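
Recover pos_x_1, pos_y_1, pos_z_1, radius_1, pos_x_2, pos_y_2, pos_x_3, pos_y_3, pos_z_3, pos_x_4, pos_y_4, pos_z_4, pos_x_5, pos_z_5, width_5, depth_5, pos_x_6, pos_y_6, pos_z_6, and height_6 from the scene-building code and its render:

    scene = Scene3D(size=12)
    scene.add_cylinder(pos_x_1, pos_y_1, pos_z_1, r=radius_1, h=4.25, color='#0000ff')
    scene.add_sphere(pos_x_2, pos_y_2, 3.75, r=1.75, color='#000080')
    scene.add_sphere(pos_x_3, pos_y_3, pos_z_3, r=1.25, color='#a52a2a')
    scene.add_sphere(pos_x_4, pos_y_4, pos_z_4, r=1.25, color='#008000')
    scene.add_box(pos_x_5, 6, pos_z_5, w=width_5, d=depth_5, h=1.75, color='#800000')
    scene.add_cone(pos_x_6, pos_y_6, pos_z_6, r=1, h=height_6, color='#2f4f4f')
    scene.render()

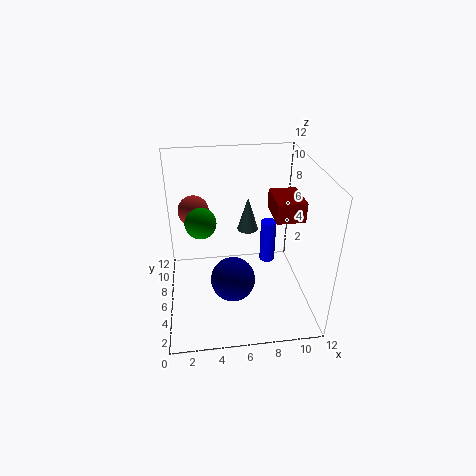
pos_x_1 = 9.5
pos_y_1 = 9.75
pos_z_1 = 1
radius_1 = 0.75
pos_x_2 = 5.25
pos_y_2 = 3.5
pos_x_3 = 2.5
pos_y_3 = 7
pos_z_3 = 8.25
pos_x_4 = 3
pos_y_4 = 5.75
pos_z_4 = 7.75
pos_x_5 = 9.25
pos_z_5 = 7
width_5 = 2.5
depth_5 = 3.5
pos_x_6 = 7.5
pos_y_6 = 10
pos_z_6 = 4.5
height_6 = 3.25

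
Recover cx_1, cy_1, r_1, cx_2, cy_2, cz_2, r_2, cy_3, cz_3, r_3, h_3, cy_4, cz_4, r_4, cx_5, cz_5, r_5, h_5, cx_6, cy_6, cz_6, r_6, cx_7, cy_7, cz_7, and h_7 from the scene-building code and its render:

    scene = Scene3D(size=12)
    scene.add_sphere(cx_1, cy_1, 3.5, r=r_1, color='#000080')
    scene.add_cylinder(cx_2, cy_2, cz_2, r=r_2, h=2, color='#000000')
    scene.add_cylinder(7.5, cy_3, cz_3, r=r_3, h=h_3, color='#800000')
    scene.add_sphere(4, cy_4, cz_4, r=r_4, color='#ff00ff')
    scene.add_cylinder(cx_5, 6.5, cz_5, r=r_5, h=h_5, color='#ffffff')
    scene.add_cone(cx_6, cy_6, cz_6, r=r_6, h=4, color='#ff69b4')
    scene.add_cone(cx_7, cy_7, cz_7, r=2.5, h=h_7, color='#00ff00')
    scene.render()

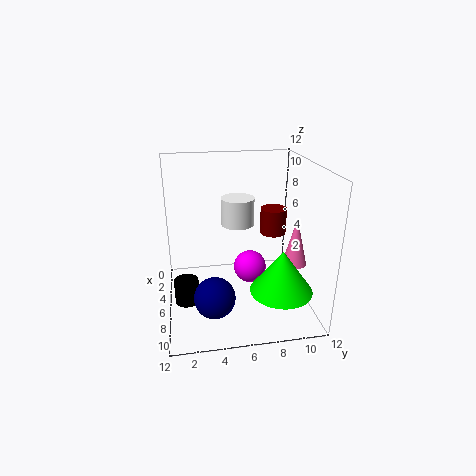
cx_1 = 10.5, cy_1 = 3.5, r_1 = 1.5, cx_2 = 7, cy_2 = 1.5, cz_2 = 1, r_2 = 1, cy_3 = 8.5, cz_3 = 7, r_3 = 1, h_3 = 2, cy_4 = 7.5, cz_4 = 2, r_4 = 1.5, cx_5 = 3, cz_5 = 6, r_5 = 1.5, h_5 = 2.5, cx_6 = 7.5, cy_6 = 10.5, cz_6 = 4, r_6 = 1, cx_7 = 9, cy_7 = 9, cz_7 = 2.5, h_7 = 3.5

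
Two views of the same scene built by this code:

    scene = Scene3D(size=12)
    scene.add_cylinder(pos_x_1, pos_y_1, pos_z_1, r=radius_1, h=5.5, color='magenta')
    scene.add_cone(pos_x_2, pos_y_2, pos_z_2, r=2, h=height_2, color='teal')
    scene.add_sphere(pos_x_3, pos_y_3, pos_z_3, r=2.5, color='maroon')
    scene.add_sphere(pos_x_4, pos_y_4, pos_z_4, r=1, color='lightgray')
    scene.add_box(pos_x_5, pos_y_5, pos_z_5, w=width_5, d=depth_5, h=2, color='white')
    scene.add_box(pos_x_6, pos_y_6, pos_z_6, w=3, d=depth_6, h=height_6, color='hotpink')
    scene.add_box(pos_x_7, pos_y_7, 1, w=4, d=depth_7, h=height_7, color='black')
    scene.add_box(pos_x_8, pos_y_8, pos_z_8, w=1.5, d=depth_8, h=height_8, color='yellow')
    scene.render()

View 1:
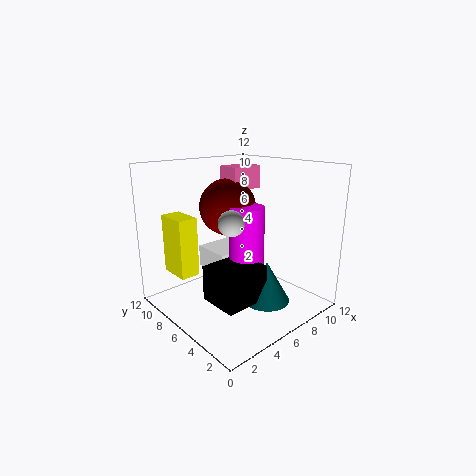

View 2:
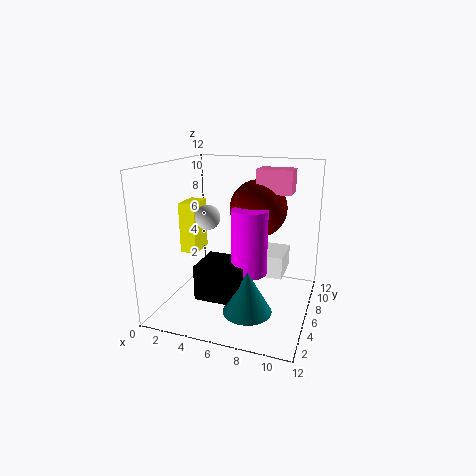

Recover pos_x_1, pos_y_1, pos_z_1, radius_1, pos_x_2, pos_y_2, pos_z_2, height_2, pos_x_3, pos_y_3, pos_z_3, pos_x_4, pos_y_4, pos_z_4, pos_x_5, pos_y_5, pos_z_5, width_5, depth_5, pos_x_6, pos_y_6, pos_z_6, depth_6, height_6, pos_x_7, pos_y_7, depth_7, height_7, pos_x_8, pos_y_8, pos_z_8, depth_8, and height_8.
pos_x_1 = 7
pos_y_1 = 6
pos_z_1 = 3
radius_1 = 1.5
pos_x_2 = 7.5
pos_y_2 = 4
pos_z_2 = 0.5
height_2 = 3.5
pos_x_3 = 7
pos_y_3 = 8.5
pos_z_3 = 8
pos_x_4 = 4
pos_y_4 = 4.5
pos_z_4 = 8
pos_x_5 = 5.5
pos_y_5 = 7.5
pos_z_5 = 2
width_5 = 4
depth_5 = 3.5
pos_x_6 = 7
pos_y_6 = 7.5
pos_z_6 = 9.5
depth_6 = 2
height_6 = 2
pos_x_7 = 3
pos_y_7 = 3.5
depth_7 = 3.5
height_7 = 3
pos_x_8 = 0.5
pos_y_8 = 6
pos_z_8 = 4
depth_8 = 2.5
height_8 = 4.5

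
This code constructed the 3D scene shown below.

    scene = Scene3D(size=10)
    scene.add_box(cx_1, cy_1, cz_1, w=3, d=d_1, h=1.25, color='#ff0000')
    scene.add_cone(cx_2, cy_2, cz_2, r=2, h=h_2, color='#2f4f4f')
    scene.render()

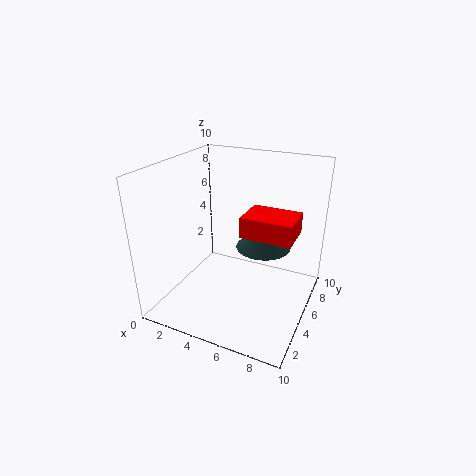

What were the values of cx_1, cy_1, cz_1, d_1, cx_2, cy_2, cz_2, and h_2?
cx_1 = 6.5; cy_1 = 2; cz_1 = 6.75; d_1 = 2.25; cx_2 = 6.25; cy_2 = 6.75; cz_2 = 3.75; h_2 = 2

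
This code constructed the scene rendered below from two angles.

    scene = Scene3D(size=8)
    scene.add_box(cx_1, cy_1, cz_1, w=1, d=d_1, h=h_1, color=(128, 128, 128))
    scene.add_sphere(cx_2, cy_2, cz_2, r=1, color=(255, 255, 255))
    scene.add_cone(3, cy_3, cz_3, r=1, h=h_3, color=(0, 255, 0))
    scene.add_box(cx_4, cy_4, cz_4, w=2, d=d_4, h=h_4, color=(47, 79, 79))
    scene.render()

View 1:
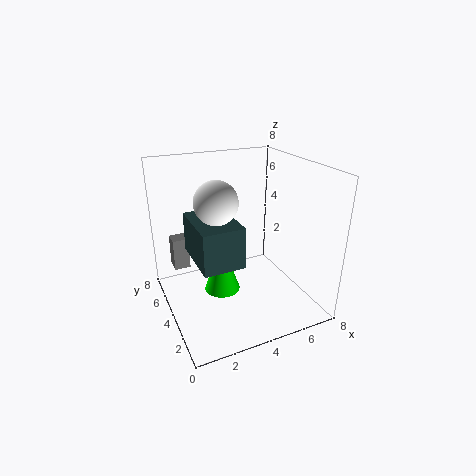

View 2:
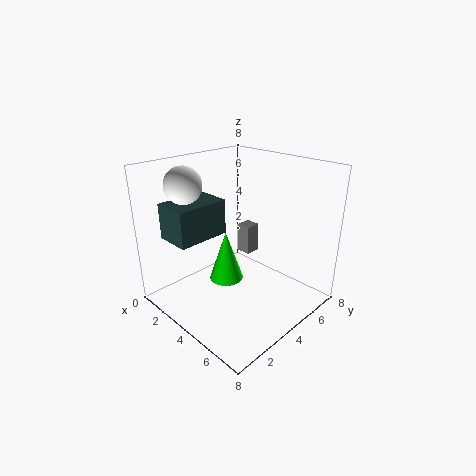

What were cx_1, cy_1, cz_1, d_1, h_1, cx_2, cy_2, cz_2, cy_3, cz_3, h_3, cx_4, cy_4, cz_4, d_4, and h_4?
cx_1 = 1, cy_1 = 7, cz_1 = 1, d_1 = 1, h_1 = 2, cx_2 = 2, cy_2 = 2, cz_2 = 7, cy_3 = 4, cz_3 = 1, h_3 = 3, cx_4 = 1, cy_4 = 1, cz_4 = 4, d_4 = 3, h_4 = 2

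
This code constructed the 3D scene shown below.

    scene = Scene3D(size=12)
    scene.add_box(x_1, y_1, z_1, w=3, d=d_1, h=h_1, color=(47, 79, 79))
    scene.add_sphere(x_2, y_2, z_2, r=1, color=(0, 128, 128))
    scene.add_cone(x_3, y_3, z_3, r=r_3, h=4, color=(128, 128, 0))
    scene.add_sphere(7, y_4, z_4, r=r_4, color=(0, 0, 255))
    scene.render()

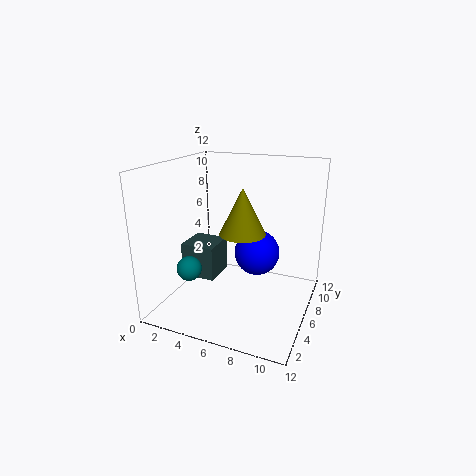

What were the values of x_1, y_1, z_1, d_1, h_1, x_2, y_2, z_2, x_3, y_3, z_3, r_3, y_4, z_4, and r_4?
x_1 = 1, y_1 = 5, z_1 = 2, d_1 = 3, h_1 = 3, x_2 = 3, y_2 = 3, z_2 = 4, x_3 = 6, y_3 = 7, z_3 = 6, r_3 = 2, y_4 = 8, z_4 = 4, r_4 = 2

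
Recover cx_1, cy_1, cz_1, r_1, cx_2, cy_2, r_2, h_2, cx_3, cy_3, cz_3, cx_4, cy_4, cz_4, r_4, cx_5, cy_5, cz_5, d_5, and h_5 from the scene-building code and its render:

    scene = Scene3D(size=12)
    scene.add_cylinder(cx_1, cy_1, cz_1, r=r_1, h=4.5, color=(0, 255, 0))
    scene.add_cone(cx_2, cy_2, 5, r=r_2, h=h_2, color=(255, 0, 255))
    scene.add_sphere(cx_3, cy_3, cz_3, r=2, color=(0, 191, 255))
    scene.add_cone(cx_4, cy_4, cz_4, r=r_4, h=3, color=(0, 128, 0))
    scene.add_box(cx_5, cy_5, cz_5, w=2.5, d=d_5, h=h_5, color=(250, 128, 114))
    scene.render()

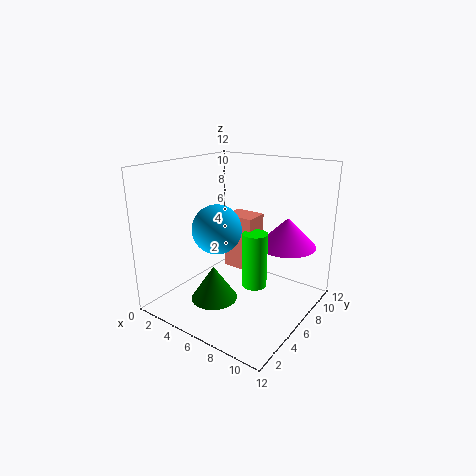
cx_1 = 8; cy_1 = 5.5; cz_1 = 2.5; r_1 = 1; cx_2 = 9; cy_2 = 9; r_2 = 2.5; h_2 = 2.5; cx_3 = 5; cy_3 = 4.5; cz_3 = 7; cx_4 = 4.5; cy_4 = 4.5; cz_4 = 0.5; r_4 = 2; cx_5 = 5; cy_5 = 5.5; cz_5 = 3.5; d_5 = 2; h_5 = 4.5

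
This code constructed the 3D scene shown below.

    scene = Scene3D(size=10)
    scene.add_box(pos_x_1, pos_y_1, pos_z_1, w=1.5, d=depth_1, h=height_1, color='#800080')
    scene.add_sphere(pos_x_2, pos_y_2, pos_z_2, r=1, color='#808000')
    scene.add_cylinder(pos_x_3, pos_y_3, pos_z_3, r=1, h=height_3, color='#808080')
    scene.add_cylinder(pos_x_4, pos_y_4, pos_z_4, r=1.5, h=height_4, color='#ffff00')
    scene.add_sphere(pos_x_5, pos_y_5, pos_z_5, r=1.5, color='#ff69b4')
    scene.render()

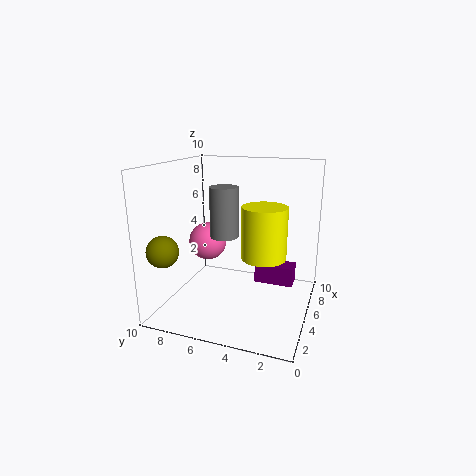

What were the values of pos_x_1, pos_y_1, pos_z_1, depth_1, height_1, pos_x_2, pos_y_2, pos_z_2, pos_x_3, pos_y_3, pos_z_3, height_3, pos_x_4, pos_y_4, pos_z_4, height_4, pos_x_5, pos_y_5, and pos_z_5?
pos_x_1 = 7.5; pos_y_1 = 1.5; pos_z_1 = 0.5; depth_1 = 3; height_1 = 1.5; pos_x_2 = 1; pos_y_2 = 8.5; pos_z_2 = 5; pos_x_3 = 5; pos_y_3 = 6; pos_z_3 = 5; height_3 = 3.5; pos_x_4 = 4.5; pos_y_4 = 3; pos_z_4 = 4; height_4 = 3.5; pos_x_5 = 7.5; pos_y_5 = 8.5; pos_z_5 = 3.5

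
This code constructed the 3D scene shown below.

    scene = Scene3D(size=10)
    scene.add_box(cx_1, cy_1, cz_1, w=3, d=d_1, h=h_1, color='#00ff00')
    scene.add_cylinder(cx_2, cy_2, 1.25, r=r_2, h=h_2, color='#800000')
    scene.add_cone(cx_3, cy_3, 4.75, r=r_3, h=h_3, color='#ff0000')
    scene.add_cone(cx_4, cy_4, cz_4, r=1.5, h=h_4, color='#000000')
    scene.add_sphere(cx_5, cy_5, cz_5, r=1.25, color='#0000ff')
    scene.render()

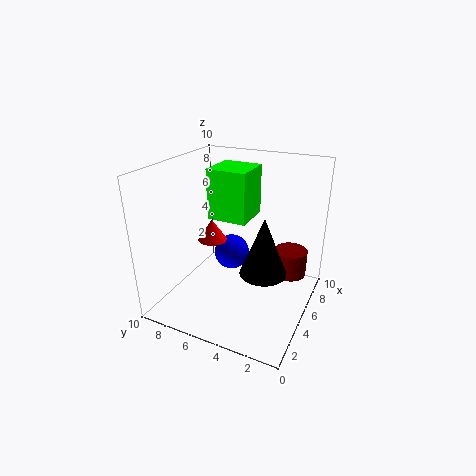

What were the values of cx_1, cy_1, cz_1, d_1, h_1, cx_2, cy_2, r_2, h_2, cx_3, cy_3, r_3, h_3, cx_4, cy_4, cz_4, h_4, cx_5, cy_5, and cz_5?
cx_1 = 6
cy_1 = 5
cz_1 = 5.5
d_1 = 3
h_1 = 3.75
cx_2 = 8
cy_2 = 2
r_2 = 1.25
h_2 = 2
cx_3 = 4.5
cy_3 = 6.75
r_3 = 1
h_3 = 1.5
cx_4 = 3.5
cy_4 = 2.5
cz_4 = 3.75
h_4 = 3.75
cx_5 = 5.5
cy_5 = 5.75
cz_5 = 3.5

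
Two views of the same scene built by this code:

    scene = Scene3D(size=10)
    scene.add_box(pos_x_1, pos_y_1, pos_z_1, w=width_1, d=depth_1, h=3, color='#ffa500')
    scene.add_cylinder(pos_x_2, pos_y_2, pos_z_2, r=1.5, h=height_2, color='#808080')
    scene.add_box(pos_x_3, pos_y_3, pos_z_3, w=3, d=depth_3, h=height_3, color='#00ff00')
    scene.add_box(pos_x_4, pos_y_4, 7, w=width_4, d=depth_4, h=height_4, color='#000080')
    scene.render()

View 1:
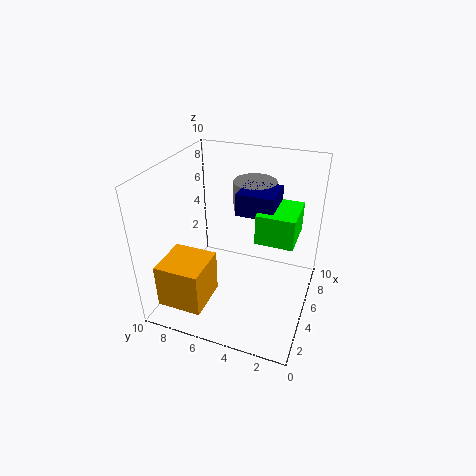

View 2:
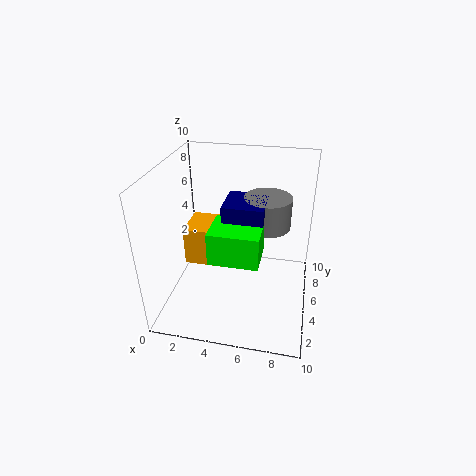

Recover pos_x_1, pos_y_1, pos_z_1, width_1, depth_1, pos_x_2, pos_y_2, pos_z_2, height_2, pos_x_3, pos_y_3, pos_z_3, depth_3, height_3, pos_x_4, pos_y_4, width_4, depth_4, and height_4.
pos_x_1 = 0.5, pos_y_1 = 6, pos_z_1 = 1.5, width_1 = 3, depth_1 = 3, pos_x_2 = 7, pos_y_2 = 4.5, pos_z_2 = 6.5, height_2 = 2, pos_x_3 = 4, pos_y_3 = 1, pos_z_3 = 5.5, depth_3 = 2.5, height_3 = 2, pos_x_4 = 4.5, pos_y_4 = 2.5, width_4 = 2.5, depth_4 = 2.5, height_4 = 1.5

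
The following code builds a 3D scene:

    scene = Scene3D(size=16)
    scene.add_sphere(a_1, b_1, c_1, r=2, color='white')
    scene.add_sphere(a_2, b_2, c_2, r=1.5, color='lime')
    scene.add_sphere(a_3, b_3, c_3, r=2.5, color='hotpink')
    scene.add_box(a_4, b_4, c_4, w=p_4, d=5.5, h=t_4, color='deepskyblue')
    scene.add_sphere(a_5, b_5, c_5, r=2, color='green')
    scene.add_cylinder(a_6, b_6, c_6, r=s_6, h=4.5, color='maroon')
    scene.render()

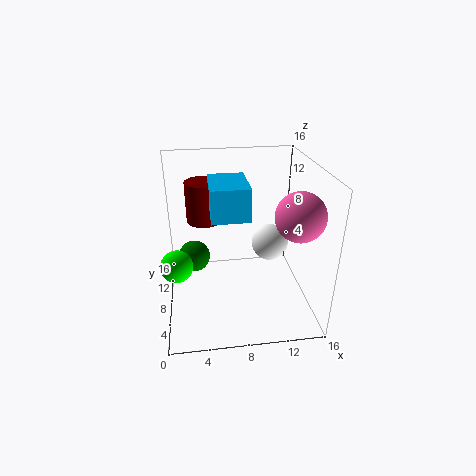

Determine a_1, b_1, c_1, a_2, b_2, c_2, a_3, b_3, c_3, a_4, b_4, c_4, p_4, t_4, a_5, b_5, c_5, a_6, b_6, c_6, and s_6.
a_1 = 11.5; b_1 = 7.5; c_1 = 7.5; a_2 = 1.5; b_2 = 2.5; c_2 = 8.5; a_3 = 13.5; b_3 = 4; c_3 = 12; a_4 = 5; b_4 = 5.5; c_4 = 11; p_4 = 4; t_4 = 3.5; a_5 = 3; b_5 = 13; c_5 = 3; a_6 = 4.5; b_6 = 10; c_6 = 9.5; s_6 = 2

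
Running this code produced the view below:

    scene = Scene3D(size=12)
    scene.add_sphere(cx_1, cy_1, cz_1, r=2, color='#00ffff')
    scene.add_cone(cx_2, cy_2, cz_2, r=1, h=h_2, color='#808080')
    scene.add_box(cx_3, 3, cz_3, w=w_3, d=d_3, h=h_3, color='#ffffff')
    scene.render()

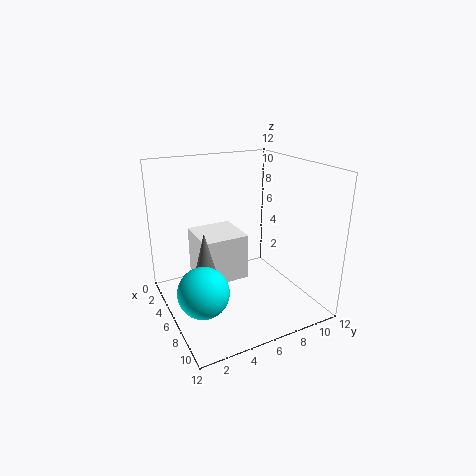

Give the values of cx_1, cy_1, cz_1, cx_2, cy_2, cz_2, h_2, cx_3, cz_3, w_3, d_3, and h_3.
cx_1 = 8
cy_1 = 2
cz_1 = 3
cx_2 = 6
cy_2 = 3
cz_2 = 3
h_2 = 4
cx_3 = 2
cz_3 = 2
w_3 = 4
d_3 = 4
h_3 = 4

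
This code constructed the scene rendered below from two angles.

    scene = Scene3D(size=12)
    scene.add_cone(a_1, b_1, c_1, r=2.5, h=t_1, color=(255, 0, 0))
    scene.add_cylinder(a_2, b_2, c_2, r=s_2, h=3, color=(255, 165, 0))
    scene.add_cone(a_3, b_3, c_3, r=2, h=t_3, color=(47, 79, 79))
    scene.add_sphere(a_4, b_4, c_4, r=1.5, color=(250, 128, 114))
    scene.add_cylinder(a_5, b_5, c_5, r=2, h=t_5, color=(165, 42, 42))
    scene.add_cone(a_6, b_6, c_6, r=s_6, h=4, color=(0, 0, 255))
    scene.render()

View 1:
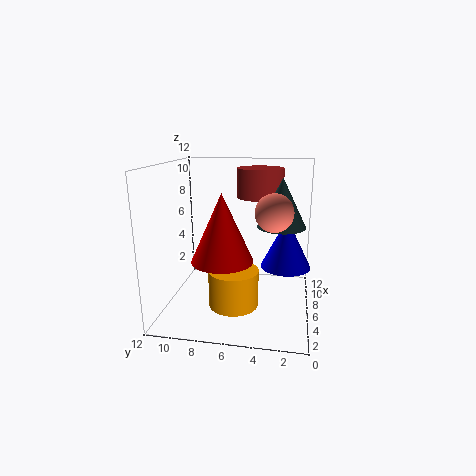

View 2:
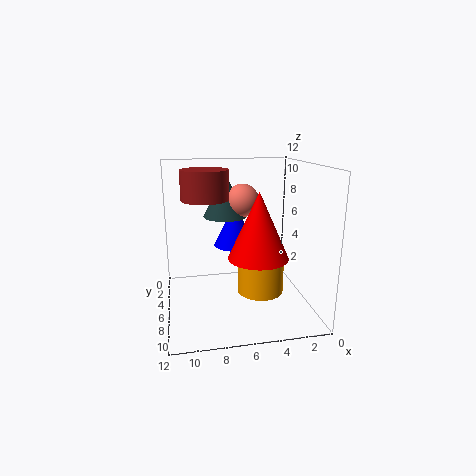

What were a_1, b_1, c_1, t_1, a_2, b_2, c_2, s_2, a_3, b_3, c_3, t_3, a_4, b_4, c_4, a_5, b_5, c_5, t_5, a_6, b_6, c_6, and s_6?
a_1 = 4.5; b_1 = 7; c_1 = 4.5; t_1 = 5.5; a_2 = 4; b_2 = 6; c_2 = 1; s_2 = 2; a_3 = 6.5; b_3 = 2.5; c_3 = 7; t_3 = 4; a_4 = 5; b_4 = 3; c_4 = 8.5; a_5 = 8.5; b_5 = 4.5; c_5 = 9; t_5 = 2.5; a_6 = 5.5; b_6 = 2; c_6 = 4; s_6 = 2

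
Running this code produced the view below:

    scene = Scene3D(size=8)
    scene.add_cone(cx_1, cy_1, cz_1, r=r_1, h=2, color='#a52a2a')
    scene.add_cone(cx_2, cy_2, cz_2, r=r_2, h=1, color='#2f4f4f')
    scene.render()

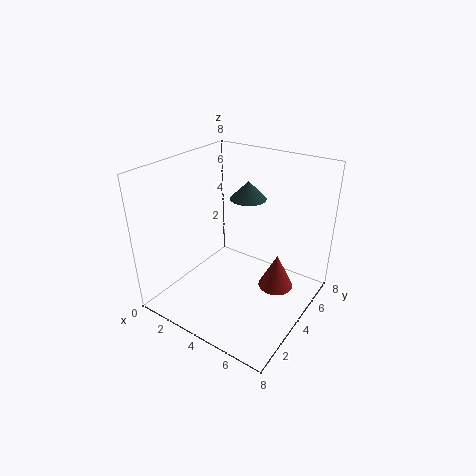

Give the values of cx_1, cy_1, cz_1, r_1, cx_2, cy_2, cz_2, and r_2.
cx_1 = 6; cy_1 = 5; cz_1 = 1; r_1 = 1; cx_2 = 4; cy_2 = 5; cz_2 = 6; r_2 = 1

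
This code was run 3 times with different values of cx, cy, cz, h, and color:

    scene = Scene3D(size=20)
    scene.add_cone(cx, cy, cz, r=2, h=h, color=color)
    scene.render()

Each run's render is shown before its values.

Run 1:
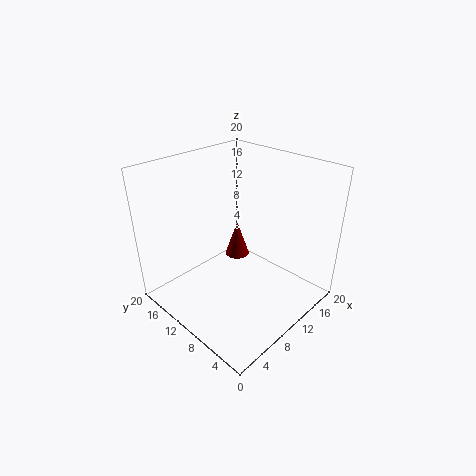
cx = 16; cy = 16; cz = 2; h = 6; color = 'maroon'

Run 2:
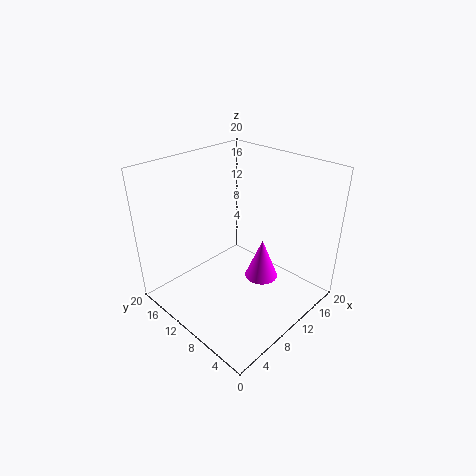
cx = 8; cy = 4; cz = 8; h = 5; color = 'magenta'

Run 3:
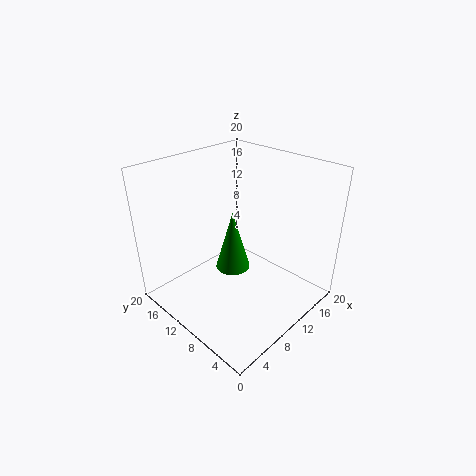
cx = 5; cy = 6; cz = 10; h = 7; color = 'green'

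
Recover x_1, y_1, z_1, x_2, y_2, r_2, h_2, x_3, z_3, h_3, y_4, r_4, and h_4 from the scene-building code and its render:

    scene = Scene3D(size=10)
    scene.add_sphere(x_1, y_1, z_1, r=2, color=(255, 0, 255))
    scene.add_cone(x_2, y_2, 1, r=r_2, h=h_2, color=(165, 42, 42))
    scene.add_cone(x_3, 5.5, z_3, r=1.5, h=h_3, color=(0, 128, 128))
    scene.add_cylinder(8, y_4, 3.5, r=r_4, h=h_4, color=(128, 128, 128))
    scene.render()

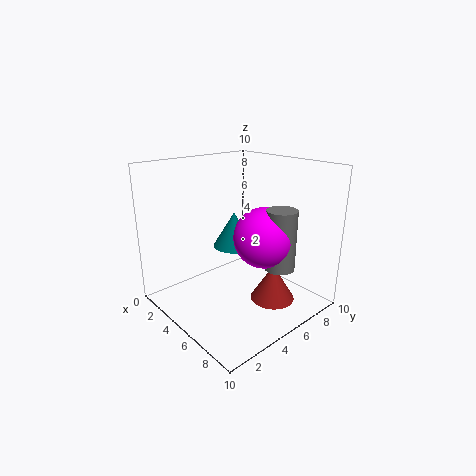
x_1 = 7, y_1 = 5.5, z_1 = 5.5, x_2 = 7.5, y_2 = 6, r_2 = 1.5, h_2 = 2.5, x_3 = 4, z_3 = 4, h_3 = 2.5, y_4 = 6, r_4 = 1, h_4 = 4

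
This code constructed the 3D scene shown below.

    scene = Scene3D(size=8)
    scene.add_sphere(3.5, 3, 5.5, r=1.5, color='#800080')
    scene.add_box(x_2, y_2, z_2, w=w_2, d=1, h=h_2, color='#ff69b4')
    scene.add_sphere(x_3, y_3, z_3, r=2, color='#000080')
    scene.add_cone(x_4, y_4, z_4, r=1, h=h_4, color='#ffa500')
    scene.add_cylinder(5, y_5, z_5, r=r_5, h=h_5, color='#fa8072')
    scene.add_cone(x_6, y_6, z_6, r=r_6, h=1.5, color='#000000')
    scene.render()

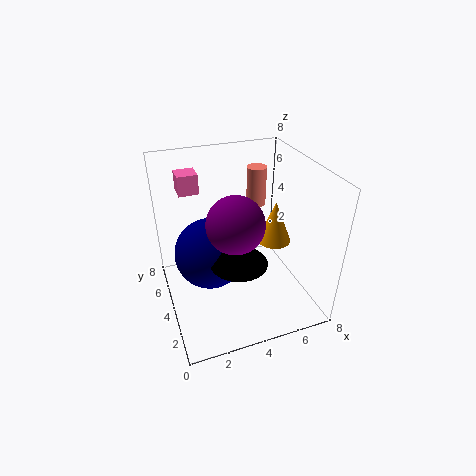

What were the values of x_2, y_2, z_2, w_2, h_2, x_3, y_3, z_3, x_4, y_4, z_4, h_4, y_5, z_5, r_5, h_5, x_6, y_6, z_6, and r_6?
x_2 = 1, y_2 = 4, z_2 = 7, w_2 = 1, h_2 = 1, x_3 = 2.5, y_3 = 4.5, z_3 = 3, x_4 = 6.5, y_4 = 4.5, z_4 = 3, h_4 = 2.5, y_5 = 4, z_5 = 6, r_5 = 0.5, h_5 = 2, x_6 = 3.5, y_6 = 2.5, z_6 = 3.5, r_6 = 1.5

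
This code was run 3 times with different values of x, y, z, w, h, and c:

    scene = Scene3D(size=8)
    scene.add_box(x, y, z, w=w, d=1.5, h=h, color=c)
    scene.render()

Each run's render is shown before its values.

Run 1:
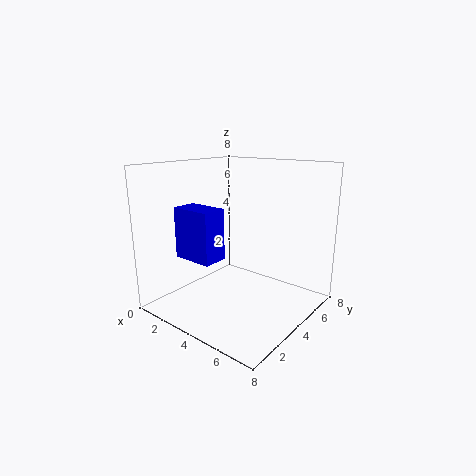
x = 0.5
y = 2.5
z = 2.5
w = 2.5
h = 3
c = 'blue'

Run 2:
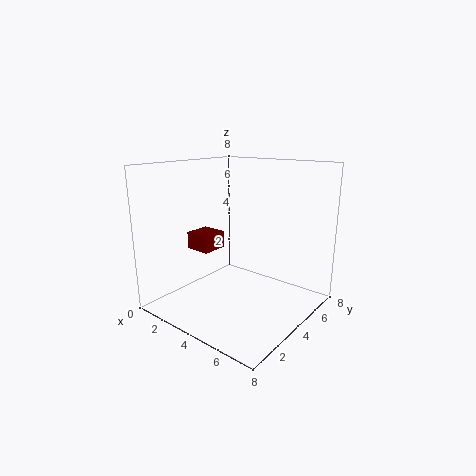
x = 1
y = 3
z = 3
w = 1.5
h = 1
c = 'maroon'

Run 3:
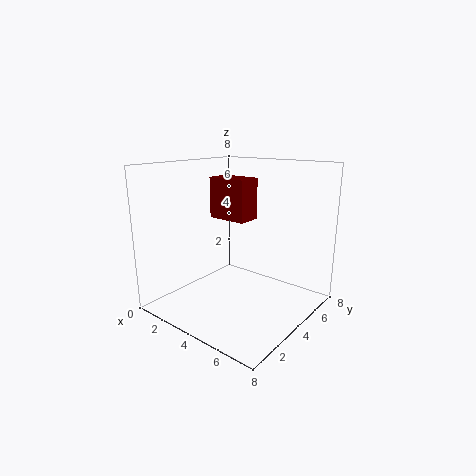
x = 1
y = 5
z = 4.5
w = 2.5
h = 2.5
c = 'maroon'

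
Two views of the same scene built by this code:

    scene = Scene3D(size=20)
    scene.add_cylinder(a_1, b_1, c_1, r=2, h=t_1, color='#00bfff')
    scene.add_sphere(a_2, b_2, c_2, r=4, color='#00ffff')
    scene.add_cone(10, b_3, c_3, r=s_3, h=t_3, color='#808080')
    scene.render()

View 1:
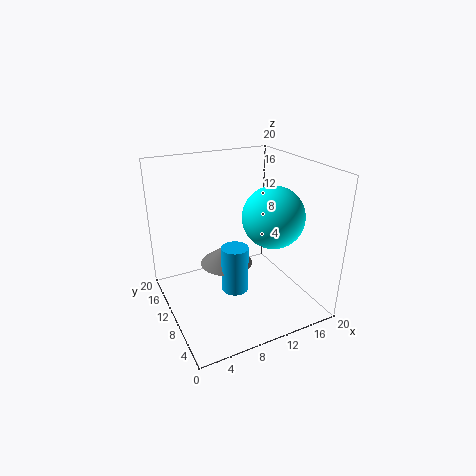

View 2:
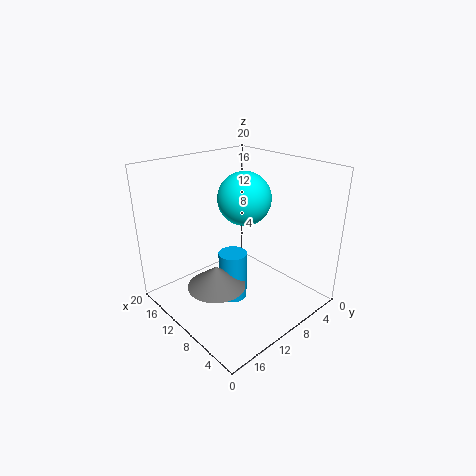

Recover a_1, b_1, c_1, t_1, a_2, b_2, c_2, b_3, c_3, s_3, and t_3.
a_1 = 10; b_1 = 11; c_1 = 1; t_1 = 7; a_2 = 13; b_2 = 6; c_2 = 14; b_3 = 14; c_3 = 4; s_3 = 4; t_3 = 3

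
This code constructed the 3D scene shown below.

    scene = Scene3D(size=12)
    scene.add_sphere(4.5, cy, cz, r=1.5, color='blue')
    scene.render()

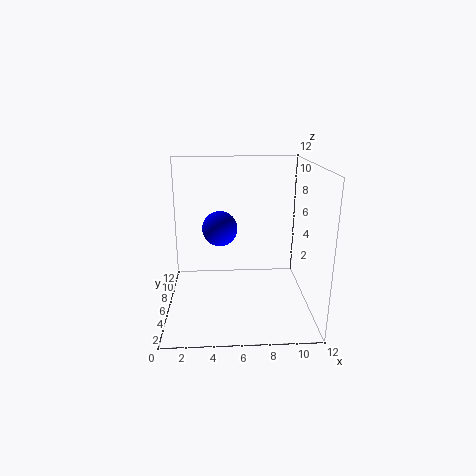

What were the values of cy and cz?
cy = 7; cz = 6.5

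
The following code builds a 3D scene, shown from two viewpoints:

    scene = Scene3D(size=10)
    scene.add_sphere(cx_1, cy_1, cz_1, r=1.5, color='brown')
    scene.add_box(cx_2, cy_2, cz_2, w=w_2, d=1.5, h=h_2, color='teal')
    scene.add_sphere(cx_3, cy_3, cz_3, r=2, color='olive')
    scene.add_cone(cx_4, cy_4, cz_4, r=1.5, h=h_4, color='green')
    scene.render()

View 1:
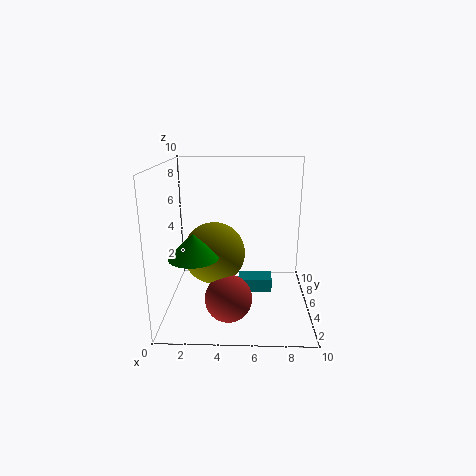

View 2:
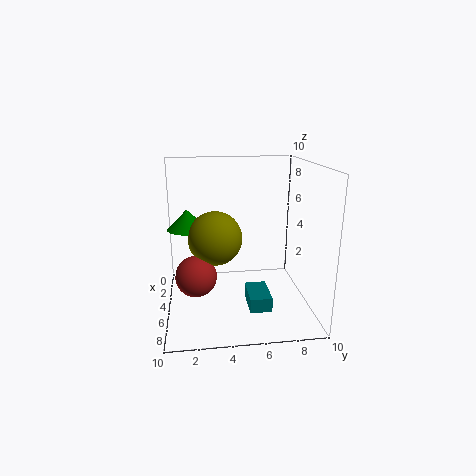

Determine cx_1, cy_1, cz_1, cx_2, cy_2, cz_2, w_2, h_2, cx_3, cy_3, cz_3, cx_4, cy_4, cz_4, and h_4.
cx_1 = 4.5
cy_1 = 2
cz_1 = 2
cx_2 = 5
cy_2 = 5.5
cz_2 = 0.5
w_2 = 2.5
h_2 = 1
cx_3 = 3.5
cy_3 = 3.5
cz_3 = 4.5
cx_4 = 2.5
cy_4 = 1.5
cz_4 = 5
h_4 = 1.5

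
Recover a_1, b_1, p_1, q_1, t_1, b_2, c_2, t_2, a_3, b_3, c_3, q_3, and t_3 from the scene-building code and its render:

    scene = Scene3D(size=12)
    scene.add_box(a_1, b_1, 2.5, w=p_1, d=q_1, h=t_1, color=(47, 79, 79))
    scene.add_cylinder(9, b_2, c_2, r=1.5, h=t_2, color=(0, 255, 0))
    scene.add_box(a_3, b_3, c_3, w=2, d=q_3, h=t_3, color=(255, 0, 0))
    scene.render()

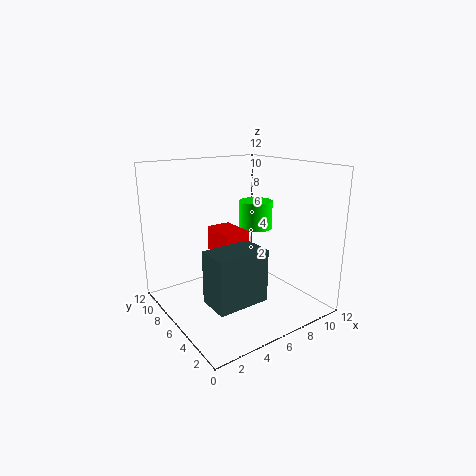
a_1 = 1.5, b_1 = 1.5, p_1 = 4, q_1 = 2.5, t_1 = 4, b_2 = 7.5, c_2 = 6, t_2 = 2.5, a_3 = 4, b_3 = 4.5, c_3 = 5, q_3 = 3, t_3 = 2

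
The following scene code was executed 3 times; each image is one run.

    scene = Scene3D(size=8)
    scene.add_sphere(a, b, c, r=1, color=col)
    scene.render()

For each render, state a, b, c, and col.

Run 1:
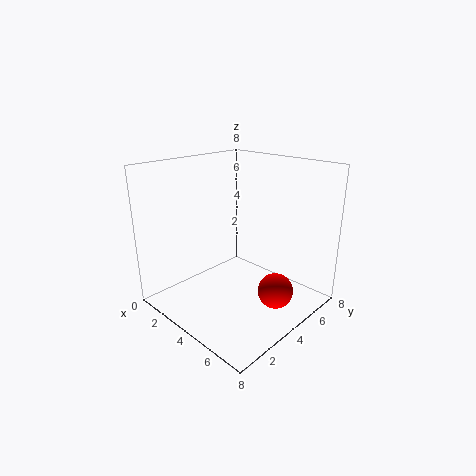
a = 6; b = 5; c = 1; col = 'red'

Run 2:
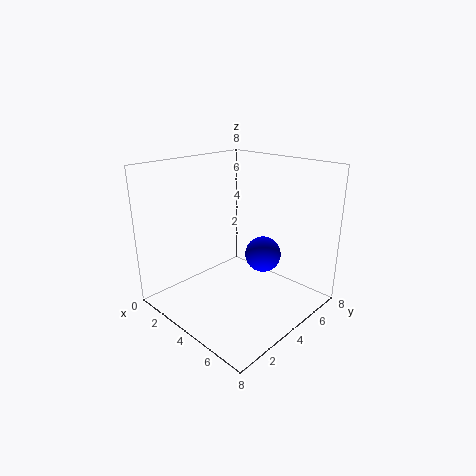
a = 5; b = 5; c = 3; col = 'blue'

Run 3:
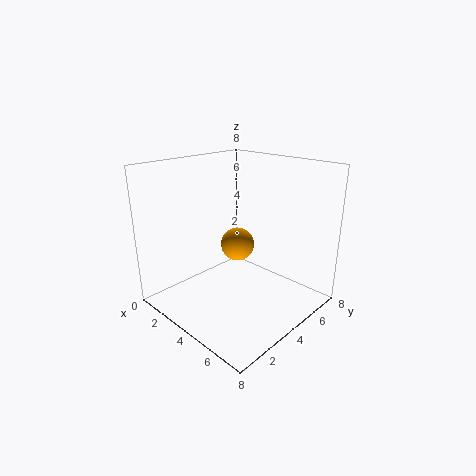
a = 3; b = 5; c = 3; col = 'orange'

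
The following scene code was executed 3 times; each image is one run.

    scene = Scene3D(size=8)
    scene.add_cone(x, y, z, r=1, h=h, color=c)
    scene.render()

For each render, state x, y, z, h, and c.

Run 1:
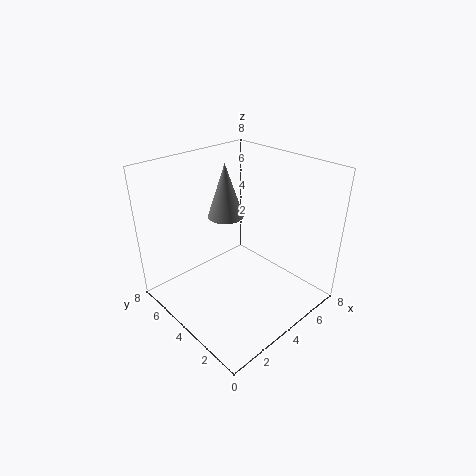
x = 4; y = 5; z = 5; h = 3; c = 'gray'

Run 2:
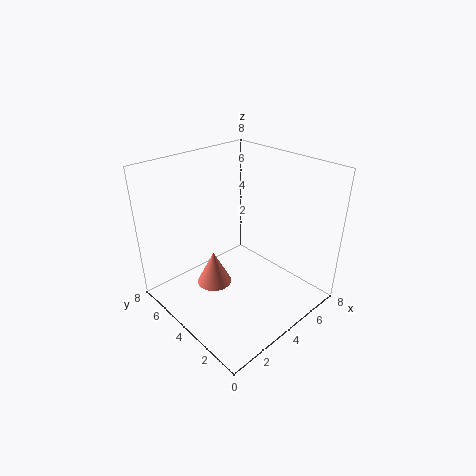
x = 3; y = 5; z = 1; h = 2; c = 'salmon'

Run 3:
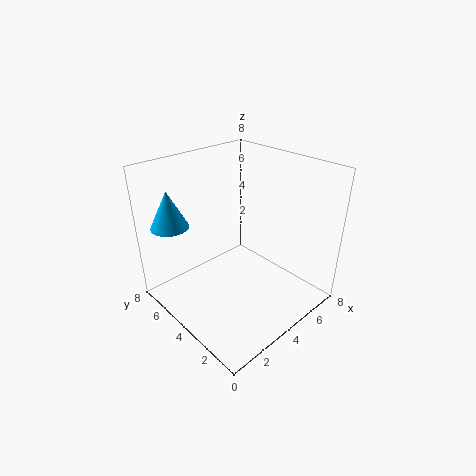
x = 1; y = 6; z = 5; h = 2; c = 'deepskyblue'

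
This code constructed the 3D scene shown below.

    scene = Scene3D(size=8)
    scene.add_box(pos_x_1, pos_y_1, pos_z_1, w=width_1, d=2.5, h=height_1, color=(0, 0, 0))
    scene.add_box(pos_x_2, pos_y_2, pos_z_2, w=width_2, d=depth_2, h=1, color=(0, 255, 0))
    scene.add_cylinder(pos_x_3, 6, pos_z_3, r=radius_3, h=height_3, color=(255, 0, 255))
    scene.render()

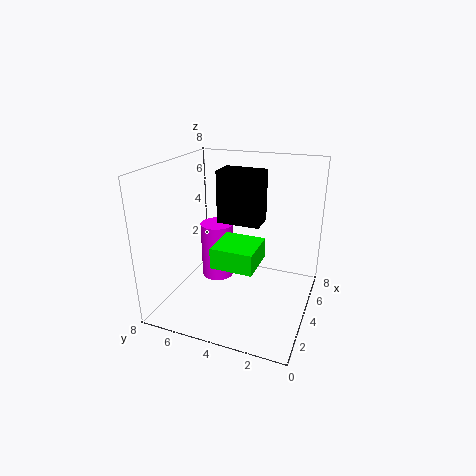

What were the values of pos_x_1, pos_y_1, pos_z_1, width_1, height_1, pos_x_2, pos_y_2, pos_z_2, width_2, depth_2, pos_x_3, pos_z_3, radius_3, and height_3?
pos_x_1 = 4.5
pos_y_1 = 3
pos_z_1 = 4.5
width_1 = 1.5
height_1 = 3
pos_x_2 = 0.5
pos_y_2 = 2
pos_z_2 = 4
width_2 = 2
depth_2 = 2
pos_x_3 = 5.5
pos_z_3 = 0.5
radius_3 = 1
height_3 = 3.5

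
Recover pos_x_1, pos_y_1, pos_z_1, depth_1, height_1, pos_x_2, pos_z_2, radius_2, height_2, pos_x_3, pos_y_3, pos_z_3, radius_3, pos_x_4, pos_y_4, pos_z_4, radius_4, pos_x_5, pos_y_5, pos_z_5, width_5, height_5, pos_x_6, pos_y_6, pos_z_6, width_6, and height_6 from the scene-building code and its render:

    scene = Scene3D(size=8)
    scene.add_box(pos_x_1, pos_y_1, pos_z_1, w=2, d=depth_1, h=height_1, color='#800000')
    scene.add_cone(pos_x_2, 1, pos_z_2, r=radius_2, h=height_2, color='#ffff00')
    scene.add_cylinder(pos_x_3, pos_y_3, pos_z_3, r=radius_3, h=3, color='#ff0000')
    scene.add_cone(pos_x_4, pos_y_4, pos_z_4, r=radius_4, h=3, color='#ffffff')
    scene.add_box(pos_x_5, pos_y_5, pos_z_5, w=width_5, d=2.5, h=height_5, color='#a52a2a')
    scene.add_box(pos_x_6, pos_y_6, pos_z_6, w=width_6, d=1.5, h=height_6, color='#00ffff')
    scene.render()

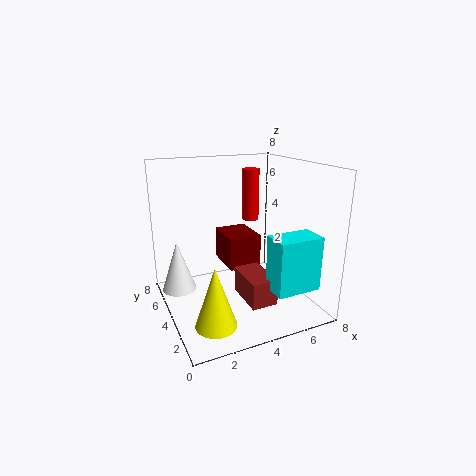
pos_x_1 = 4, pos_y_1 = 5, pos_z_1 = 1.5, depth_1 = 2.5, height_1 = 2, pos_x_2 = 1.5, pos_z_2 = 1, radius_2 = 1, height_2 = 3, pos_x_3 = 5.5, pos_y_3 = 5.5, pos_z_3 = 4.5, radius_3 = 0.5, pos_x_4 = 1, pos_y_4 = 6, pos_z_4 = 0.5, radius_4 = 1, pos_x_5 = 4, pos_y_5 = 2, pos_z_5 = 0.5, width_5 = 1.5, height_5 = 1.5, pos_x_6 = 5, pos_y_6 = 1, pos_z_6 = 1.5, width_6 = 2.5, height_6 = 3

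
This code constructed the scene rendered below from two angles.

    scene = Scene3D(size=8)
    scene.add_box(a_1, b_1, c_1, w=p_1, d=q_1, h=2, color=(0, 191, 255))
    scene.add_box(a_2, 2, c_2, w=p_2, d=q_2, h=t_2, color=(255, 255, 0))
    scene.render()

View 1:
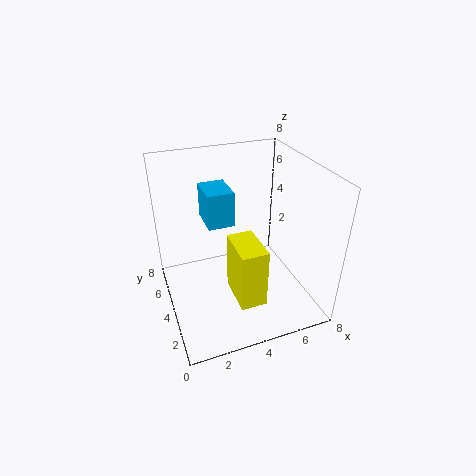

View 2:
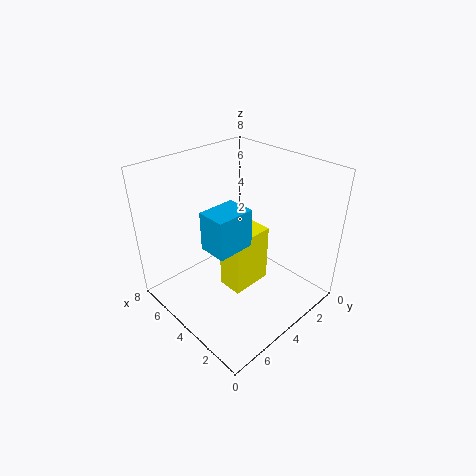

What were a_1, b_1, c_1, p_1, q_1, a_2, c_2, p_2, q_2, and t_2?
a_1 = 2.5, b_1 = 4.5, c_1 = 4.5, p_1 = 1.5, q_1 = 2, a_2 = 3.5, c_2 = 0.5, p_2 = 1.5, q_2 = 2.5, t_2 = 3.5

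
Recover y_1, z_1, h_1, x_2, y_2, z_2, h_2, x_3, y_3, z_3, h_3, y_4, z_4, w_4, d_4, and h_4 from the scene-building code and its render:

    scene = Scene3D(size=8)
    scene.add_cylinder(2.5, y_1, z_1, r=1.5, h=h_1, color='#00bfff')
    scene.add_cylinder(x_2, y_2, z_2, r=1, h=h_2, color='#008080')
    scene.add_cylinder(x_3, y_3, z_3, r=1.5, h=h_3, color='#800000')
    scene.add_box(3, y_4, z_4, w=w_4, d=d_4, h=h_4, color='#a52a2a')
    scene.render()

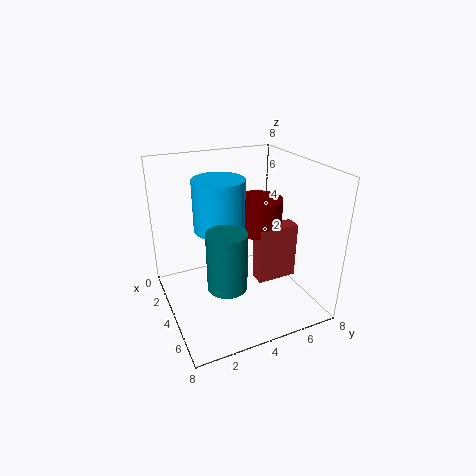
y_1 = 3.5
z_1 = 4
h_1 = 3
x_2 = 6
y_2 = 2.5
z_2 = 2.5
h_2 = 3
x_3 = 2.5
y_3 = 6
z_3 = 3.5
h_3 = 2
y_4 = 5.5
z_4 = 0.5
w_4 = 1
d_4 = 2.5
h_4 = 3.5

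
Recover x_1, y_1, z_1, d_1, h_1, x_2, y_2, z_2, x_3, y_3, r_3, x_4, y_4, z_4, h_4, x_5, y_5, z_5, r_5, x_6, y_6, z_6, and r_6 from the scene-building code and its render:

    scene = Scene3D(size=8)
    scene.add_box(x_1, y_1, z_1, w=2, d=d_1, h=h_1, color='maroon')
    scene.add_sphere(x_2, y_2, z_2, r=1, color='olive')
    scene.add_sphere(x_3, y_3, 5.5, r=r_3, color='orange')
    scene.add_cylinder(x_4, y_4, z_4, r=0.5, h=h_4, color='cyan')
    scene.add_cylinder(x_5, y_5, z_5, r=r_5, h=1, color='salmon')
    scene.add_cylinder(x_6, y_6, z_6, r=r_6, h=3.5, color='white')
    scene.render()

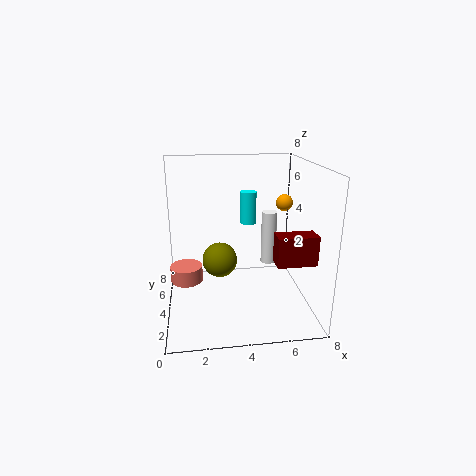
x_1 = 5.5
y_1 = 1
z_1 = 3.5
d_1 = 1
h_1 = 1.5
x_2 = 3
y_2 = 4.5
z_2 = 2.5
x_3 = 7
y_3 = 5.5
r_3 = 0.5
x_4 = 5
y_4 = 6.5
z_4 = 4
h_4 = 2
x_5 = 1
y_5 = 6
z_5 = 0.5
r_5 = 1
x_6 = 6.5
y_6 = 7
z_6 = 1
r_6 = 0.5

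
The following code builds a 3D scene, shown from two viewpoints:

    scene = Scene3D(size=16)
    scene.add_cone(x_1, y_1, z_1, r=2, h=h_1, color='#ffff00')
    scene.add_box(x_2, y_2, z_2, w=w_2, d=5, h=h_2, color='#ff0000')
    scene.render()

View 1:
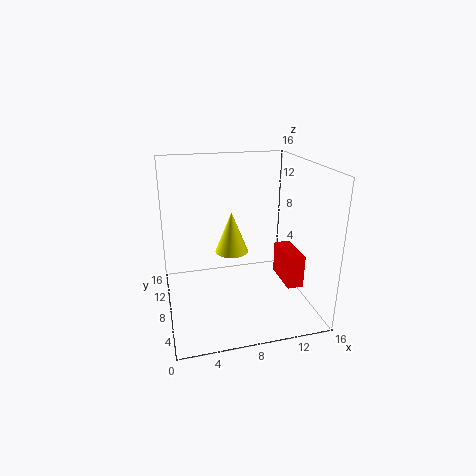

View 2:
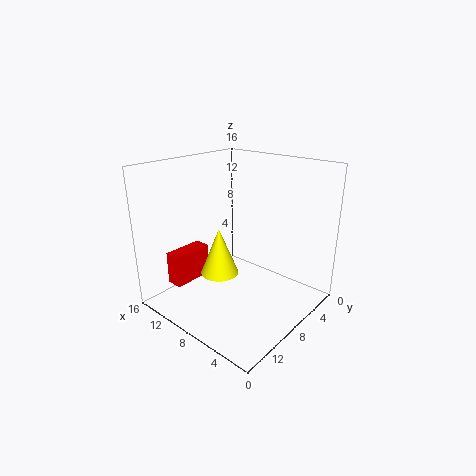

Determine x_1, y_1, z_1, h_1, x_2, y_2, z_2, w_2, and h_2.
x_1 = 8; y_1 = 11; z_1 = 5; h_1 = 5; x_2 = 14; y_2 = 7; z_2 = 1; w_2 = 2; h_2 = 4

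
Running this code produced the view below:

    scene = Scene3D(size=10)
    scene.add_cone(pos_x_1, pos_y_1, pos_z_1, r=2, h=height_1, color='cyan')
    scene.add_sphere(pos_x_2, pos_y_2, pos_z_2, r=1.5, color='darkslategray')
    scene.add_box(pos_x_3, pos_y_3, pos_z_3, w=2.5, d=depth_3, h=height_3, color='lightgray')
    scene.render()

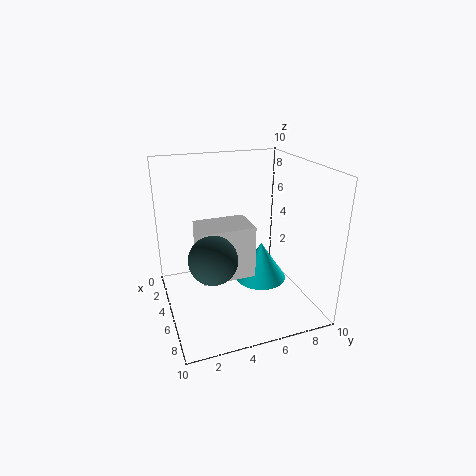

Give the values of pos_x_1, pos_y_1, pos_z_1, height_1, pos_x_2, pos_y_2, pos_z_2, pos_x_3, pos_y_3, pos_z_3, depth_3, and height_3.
pos_x_1 = 3.5, pos_y_1 = 7.5, pos_z_1 = 0.5, height_1 = 3, pos_x_2 = 7.5, pos_y_2 = 2.5, pos_z_2 = 5, pos_x_3 = 4.5, pos_y_3 = 2, pos_z_3 = 3, depth_3 = 3.5, height_3 = 3.5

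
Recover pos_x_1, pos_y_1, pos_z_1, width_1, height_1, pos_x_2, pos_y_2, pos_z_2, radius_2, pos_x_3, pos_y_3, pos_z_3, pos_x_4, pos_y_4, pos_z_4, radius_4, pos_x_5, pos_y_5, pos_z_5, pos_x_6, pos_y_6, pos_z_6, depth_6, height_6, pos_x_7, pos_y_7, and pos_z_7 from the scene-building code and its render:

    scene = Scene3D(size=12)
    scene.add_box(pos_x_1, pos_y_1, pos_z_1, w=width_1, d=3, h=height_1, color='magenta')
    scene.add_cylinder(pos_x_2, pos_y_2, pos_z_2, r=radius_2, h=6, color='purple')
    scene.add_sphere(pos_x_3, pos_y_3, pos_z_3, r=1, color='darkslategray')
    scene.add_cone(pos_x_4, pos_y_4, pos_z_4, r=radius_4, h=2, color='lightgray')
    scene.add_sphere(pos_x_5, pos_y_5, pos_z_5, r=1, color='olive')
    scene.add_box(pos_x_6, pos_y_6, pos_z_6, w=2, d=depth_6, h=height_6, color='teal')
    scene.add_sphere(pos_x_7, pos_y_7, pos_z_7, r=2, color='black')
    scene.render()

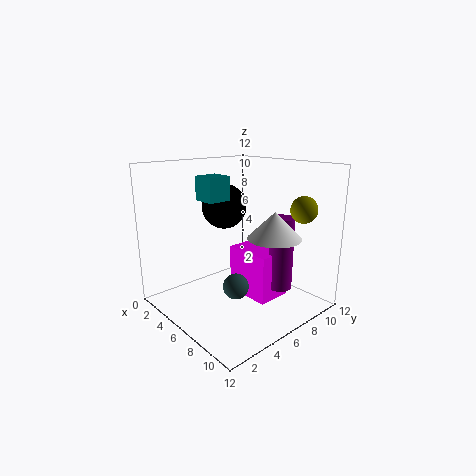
pos_x_1 = 5
pos_y_1 = 6
pos_z_1 = 1
width_1 = 4
height_1 = 4
pos_x_2 = 9
pos_y_2 = 8
pos_z_2 = 2
radius_2 = 1
pos_x_3 = 8
pos_y_3 = 4
pos_z_3 = 3
pos_x_4 = 10
pos_y_4 = 6
pos_z_4 = 7
radius_4 = 2
pos_x_5 = 11
pos_y_5 = 8
pos_z_5 = 9
pos_x_6 = 3
pos_y_6 = 4
pos_z_6 = 9
depth_6 = 2
height_6 = 2
pos_x_7 = 3
pos_y_7 = 7
pos_z_7 = 8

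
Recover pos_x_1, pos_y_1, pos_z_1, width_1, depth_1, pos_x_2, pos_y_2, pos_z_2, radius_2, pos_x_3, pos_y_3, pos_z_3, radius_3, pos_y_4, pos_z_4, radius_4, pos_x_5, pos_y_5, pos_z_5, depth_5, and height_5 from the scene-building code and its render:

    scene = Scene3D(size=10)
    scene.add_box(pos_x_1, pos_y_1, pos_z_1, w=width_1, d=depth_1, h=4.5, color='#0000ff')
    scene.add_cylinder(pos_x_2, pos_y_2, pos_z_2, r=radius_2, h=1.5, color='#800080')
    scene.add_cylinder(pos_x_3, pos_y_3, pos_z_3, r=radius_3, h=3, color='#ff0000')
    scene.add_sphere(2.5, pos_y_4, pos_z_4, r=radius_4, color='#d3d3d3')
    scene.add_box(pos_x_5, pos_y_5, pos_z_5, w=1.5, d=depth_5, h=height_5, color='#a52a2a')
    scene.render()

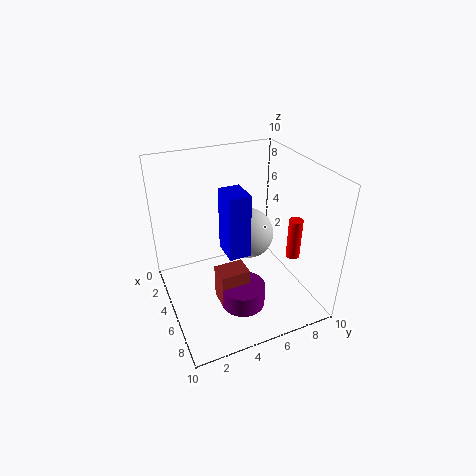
pos_x_1 = 4, pos_y_1 = 4, pos_z_1 = 4, width_1 = 2, depth_1 = 1.5, pos_x_2 = 7, pos_y_2 = 4.5, pos_z_2 = 1, radius_2 = 1.5, pos_x_3 = 6, pos_y_3 = 9, pos_z_3 = 3, radius_3 = 0.5, pos_y_4 = 7, pos_z_4 = 3.5, radius_4 = 2, pos_x_5 = 5.5, pos_y_5 = 3, pos_z_5 = 1, depth_5 = 2, height_5 = 2.5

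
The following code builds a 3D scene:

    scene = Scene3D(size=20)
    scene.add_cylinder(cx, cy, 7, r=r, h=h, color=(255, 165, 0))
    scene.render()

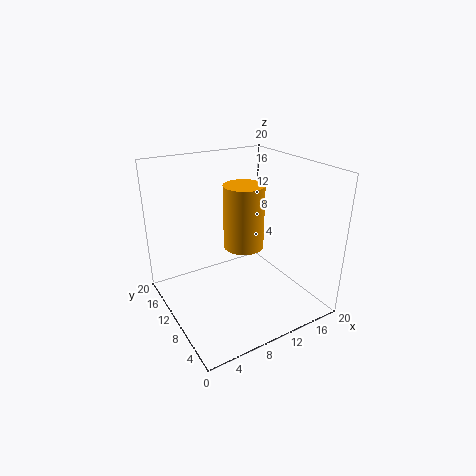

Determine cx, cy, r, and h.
cx = 12.5, cy = 12.5, r = 3, h = 9.5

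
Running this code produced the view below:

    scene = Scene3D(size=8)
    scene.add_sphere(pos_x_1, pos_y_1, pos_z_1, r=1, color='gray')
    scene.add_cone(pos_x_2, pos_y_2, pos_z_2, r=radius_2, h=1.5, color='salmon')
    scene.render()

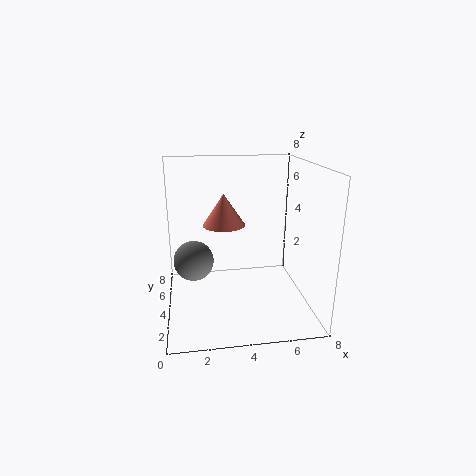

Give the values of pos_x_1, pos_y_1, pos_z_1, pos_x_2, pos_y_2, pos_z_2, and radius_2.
pos_x_1 = 1.5; pos_y_1 = 2.5; pos_z_1 = 3.5; pos_x_2 = 3; pos_y_2 = 2; pos_z_2 = 5.5; radius_2 = 1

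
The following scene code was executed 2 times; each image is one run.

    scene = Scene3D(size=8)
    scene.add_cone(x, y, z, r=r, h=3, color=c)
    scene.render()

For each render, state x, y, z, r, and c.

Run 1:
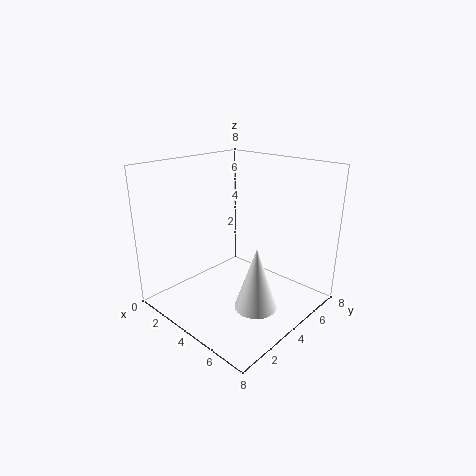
x = 7; y = 2; z = 2; r = 1; c = 'white'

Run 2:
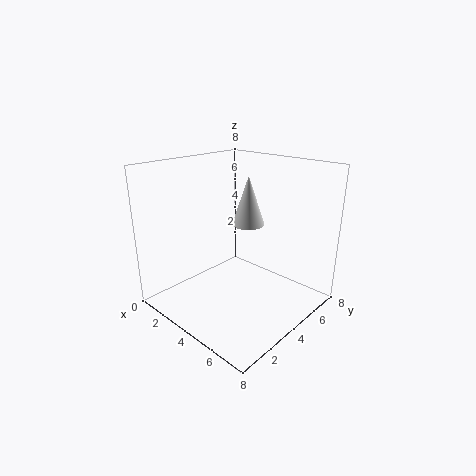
x = 3; y = 6; z = 4; r = 1; c = 'lightgray'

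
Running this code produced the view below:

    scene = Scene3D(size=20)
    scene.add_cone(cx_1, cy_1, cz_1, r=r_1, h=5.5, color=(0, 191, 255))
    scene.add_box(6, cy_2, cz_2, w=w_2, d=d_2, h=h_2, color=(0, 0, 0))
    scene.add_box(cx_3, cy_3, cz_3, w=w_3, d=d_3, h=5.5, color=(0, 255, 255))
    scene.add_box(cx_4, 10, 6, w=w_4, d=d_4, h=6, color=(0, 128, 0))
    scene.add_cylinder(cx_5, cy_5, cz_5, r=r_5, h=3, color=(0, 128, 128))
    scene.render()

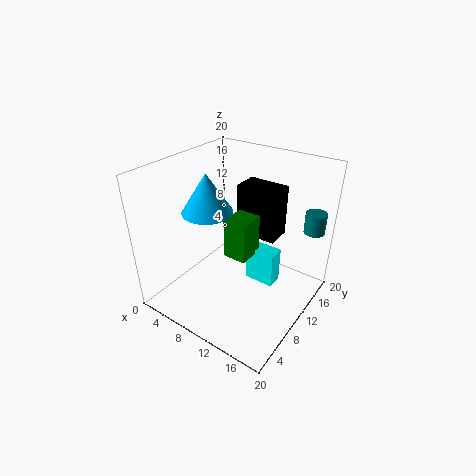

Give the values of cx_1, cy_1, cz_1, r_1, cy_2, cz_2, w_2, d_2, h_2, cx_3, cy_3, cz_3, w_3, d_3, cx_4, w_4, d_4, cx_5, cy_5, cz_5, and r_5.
cx_1 = 6; cy_1 = 8.5; cz_1 = 13.5; r_1 = 3.5; cy_2 = 15.5; cz_2 = 7; w_2 = 6.5; d_2 = 4; h_2 = 8; cx_3 = 9.5; cy_3 = 13; cz_3 = 1; w_3 = 4.5; d_3 = 2.5; cx_4 = 7.5; w_4 = 3.5; d_4 = 4; cx_5 = 18; cy_5 = 17.5; cz_5 = 10; r_5 = 1.5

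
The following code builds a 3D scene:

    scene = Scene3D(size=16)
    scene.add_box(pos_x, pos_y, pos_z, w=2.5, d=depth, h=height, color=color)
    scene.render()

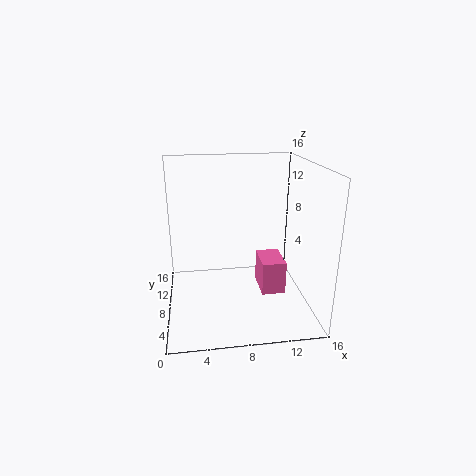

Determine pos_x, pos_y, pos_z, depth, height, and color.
pos_x = 10
pos_y = 4
pos_z = 3
depth = 3.75
height = 3.5
color = 'hotpink'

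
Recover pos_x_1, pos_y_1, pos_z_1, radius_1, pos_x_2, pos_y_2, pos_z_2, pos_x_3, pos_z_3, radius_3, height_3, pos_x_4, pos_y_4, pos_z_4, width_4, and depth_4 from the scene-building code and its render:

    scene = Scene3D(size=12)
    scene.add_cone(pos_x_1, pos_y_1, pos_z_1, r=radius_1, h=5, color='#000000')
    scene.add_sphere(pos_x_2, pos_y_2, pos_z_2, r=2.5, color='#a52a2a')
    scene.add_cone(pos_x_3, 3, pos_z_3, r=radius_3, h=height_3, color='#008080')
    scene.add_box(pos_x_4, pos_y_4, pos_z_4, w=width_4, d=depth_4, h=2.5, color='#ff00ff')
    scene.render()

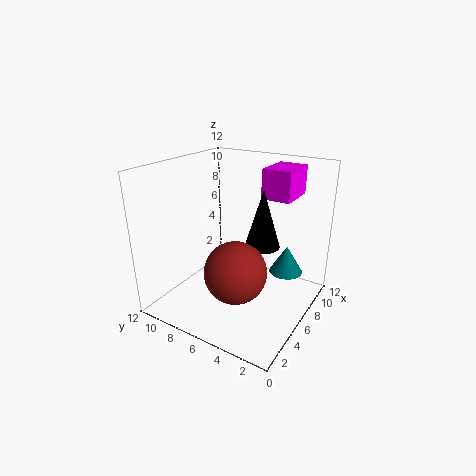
pos_x_1 = 7.5, pos_y_1 = 4.5, pos_z_1 = 5, radius_1 = 1.5, pos_x_2 = 4, pos_y_2 = 5, pos_z_2 = 4, pos_x_3 = 9.5, pos_z_3 = 2, radius_3 = 1.5, height_3 = 2.5, pos_x_4 = 8, pos_y_4 = 2.5, pos_z_4 = 9, width_4 = 3.5, depth_4 = 2.5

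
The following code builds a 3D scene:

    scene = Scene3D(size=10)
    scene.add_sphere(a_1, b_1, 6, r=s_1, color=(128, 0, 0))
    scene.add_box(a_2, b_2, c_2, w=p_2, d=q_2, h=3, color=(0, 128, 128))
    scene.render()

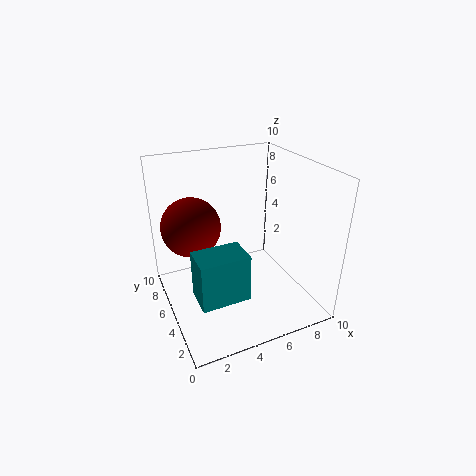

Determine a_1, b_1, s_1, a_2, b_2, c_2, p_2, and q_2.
a_1 = 2; b_1 = 6; s_1 = 2; a_2 = 1; b_2 = 1; c_2 = 3; p_2 = 3; q_2 = 2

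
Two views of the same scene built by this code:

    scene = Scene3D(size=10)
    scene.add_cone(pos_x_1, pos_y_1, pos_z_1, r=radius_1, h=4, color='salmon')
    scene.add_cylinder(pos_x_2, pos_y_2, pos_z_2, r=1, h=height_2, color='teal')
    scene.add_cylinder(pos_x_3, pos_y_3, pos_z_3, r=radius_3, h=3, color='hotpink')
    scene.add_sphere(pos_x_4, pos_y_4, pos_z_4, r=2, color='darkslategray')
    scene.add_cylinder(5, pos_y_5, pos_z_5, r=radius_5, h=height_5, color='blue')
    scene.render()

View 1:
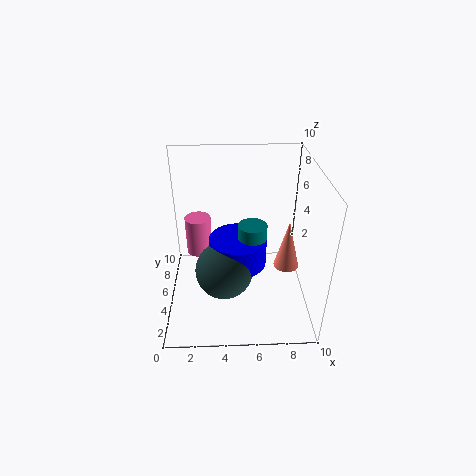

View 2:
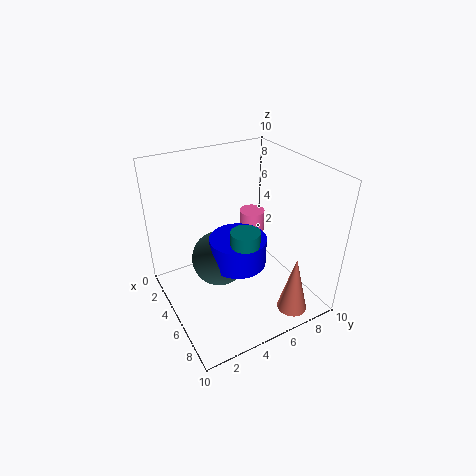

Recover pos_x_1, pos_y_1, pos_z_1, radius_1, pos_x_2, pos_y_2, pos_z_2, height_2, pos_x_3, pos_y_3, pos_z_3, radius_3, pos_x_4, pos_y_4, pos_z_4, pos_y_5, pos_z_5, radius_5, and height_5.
pos_x_1 = 9
pos_y_1 = 7
pos_z_1 = 1
radius_1 = 1
pos_x_2 = 6
pos_y_2 = 5
pos_z_2 = 3
height_2 = 3
pos_x_3 = 2
pos_y_3 = 8
pos_z_3 = 2
radius_3 = 1
pos_x_4 = 4
pos_y_4 = 4
pos_z_4 = 3
pos_y_5 = 5
pos_z_5 = 3
radius_5 = 2
height_5 = 2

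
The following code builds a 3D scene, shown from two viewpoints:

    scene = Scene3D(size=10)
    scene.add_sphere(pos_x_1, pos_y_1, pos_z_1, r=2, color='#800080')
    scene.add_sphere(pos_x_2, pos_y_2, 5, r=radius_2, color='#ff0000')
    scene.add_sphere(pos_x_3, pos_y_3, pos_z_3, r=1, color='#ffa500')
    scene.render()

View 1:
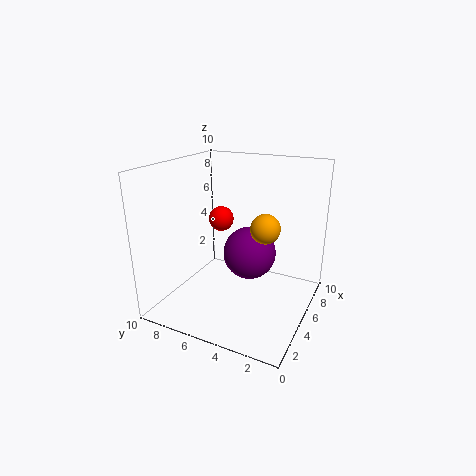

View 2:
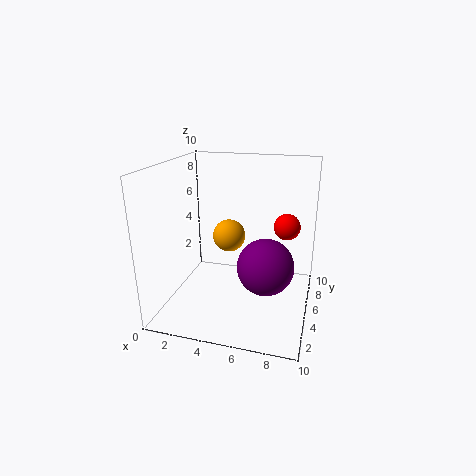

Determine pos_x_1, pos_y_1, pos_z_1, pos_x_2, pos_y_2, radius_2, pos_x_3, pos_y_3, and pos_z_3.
pos_x_1 = 7; pos_y_1 = 5; pos_z_1 = 3; pos_x_2 = 8; pos_y_2 = 8; radius_2 = 1; pos_x_3 = 5; pos_y_3 = 3; pos_z_3 = 6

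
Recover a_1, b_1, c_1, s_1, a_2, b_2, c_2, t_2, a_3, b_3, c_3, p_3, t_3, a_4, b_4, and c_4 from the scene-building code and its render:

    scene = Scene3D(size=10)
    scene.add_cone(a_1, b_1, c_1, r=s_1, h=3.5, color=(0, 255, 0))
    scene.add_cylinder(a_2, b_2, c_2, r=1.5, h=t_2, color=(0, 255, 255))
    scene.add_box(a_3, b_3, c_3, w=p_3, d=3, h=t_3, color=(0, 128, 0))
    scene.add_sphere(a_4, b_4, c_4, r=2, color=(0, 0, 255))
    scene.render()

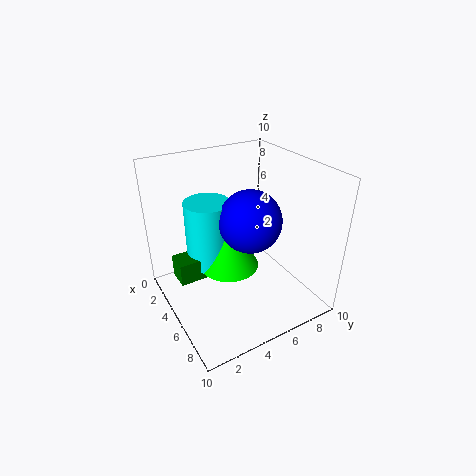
a_1 = 5.5
b_1 = 4
c_1 = 3.5
s_1 = 2
a_2 = 4.5
b_2 = 3
c_2 = 3.5
t_2 = 4.5
a_3 = 4
b_3 = 0.5
c_3 = 3
p_3 = 1.5
t_3 = 1.5
a_4 = 6.5
b_4 = 5
c_4 = 7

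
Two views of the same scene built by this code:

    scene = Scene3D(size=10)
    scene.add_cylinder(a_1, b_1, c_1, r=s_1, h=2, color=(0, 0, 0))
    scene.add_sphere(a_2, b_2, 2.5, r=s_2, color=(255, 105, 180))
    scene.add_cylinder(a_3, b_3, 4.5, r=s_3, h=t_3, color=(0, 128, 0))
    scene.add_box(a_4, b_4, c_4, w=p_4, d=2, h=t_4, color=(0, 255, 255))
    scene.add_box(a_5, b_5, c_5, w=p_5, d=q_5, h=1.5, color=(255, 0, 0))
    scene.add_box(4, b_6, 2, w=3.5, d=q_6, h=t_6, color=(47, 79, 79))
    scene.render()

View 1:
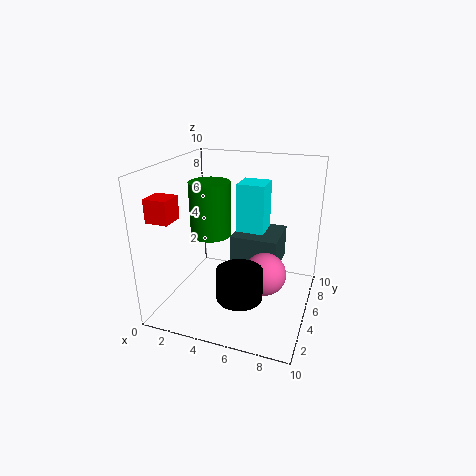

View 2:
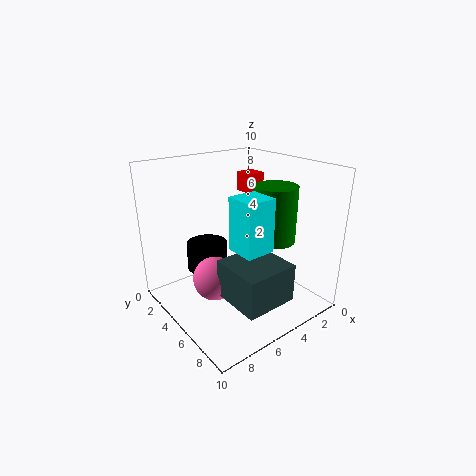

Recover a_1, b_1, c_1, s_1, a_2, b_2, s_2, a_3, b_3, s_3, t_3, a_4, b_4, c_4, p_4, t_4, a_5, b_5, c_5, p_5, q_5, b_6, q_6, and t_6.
a_1 = 6; b_1 = 2.5; c_1 = 2; s_1 = 1.5; a_2 = 7; b_2 = 5; s_2 = 1.5; a_3 = 2.5; b_3 = 6; s_3 = 1.5; t_3 = 4; a_4 = 4.5; b_4 = 6; c_4 = 5; p_4 = 2; t_4 = 3.5; a_5 = 0.5; b_5 = 1; c_5 = 7; p_5 = 1.5; q_5 = 1.5; b_6 = 6; q_6 = 3.5; t_6 = 2.5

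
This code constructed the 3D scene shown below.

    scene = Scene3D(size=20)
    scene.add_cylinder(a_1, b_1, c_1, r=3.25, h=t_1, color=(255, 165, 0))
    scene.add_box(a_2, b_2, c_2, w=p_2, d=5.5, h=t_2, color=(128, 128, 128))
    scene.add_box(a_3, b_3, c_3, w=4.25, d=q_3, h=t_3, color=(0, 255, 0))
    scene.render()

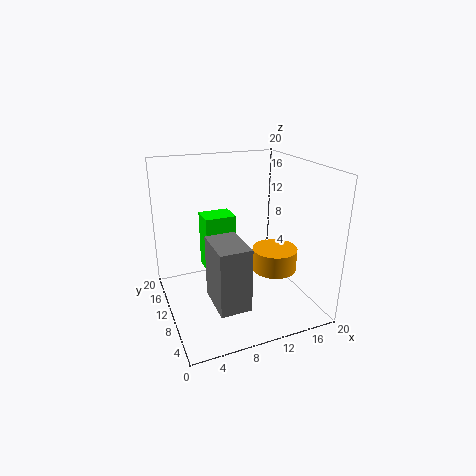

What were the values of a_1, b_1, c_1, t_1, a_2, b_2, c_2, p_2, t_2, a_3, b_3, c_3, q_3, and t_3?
a_1 = 15.5; b_1 = 9.25; c_1 = 4.5; t_1 = 3.25; a_2 = 4; b_2 = 0.25; c_2 = 5.25; p_2 = 3.75; t_2 = 7.75; a_3 = 5.5; b_3 = 10; c_3 = 5.5; q_3 = 3.5; t_3 = 7.75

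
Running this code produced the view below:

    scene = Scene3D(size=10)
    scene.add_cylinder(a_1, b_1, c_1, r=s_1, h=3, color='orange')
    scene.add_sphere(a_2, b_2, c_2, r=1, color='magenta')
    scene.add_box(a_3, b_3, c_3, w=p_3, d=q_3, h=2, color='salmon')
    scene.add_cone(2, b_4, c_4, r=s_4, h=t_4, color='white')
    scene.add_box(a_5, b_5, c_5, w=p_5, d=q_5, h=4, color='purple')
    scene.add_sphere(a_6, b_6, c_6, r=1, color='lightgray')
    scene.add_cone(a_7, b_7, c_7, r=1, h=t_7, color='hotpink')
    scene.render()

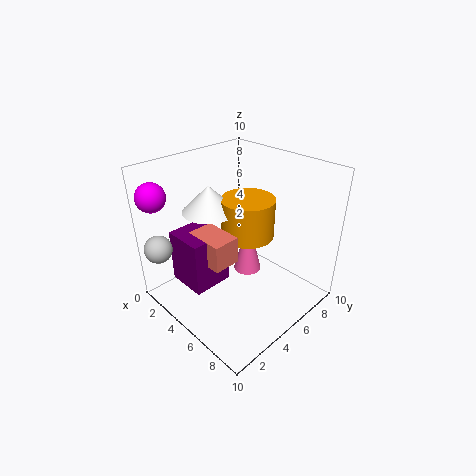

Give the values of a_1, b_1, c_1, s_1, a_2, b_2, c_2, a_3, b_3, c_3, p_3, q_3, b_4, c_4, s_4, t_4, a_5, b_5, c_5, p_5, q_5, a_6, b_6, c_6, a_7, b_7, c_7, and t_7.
a_1 = 4
b_1 = 7
c_1 = 4
s_1 = 2
a_2 = 1
b_2 = 1
c_2 = 8
a_3 = 2
b_3 = 3
c_3 = 3
p_3 = 3
q_3 = 2
b_4 = 5
c_4 = 6
s_4 = 2
t_4 = 2
a_5 = 1
b_5 = 2
c_5 = 1
p_5 = 3
q_5 = 3
a_6 = 1
b_6 = 1
c_6 = 4
a_7 = 5
b_7 = 6
c_7 = 2
t_7 = 4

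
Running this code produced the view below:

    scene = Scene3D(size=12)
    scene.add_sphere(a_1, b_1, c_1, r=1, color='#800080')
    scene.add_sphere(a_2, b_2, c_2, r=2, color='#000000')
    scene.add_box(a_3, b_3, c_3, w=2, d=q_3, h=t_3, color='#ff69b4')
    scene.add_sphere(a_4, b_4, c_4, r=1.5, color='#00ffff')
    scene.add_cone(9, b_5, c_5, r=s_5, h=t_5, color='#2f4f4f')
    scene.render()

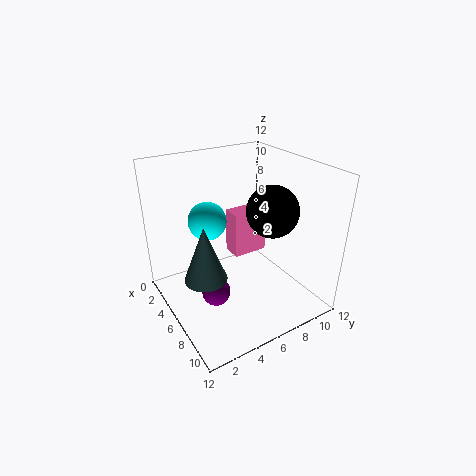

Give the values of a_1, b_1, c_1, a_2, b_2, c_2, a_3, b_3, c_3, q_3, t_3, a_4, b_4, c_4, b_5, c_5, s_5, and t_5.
a_1 = 9.5
b_1 = 2
c_1 = 4.5
a_2 = 8.5
b_2 = 7.5
c_2 = 9
a_3 = 0.5
b_3 = 8
c_3 = 1.5
q_3 = 3.5
t_3 = 4.5
a_4 = 5.5
b_4 = 3.5
c_4 = 8
b_5 = 1.5
c_5 = 5.5
s_5 = 1.5
t_5 = 4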